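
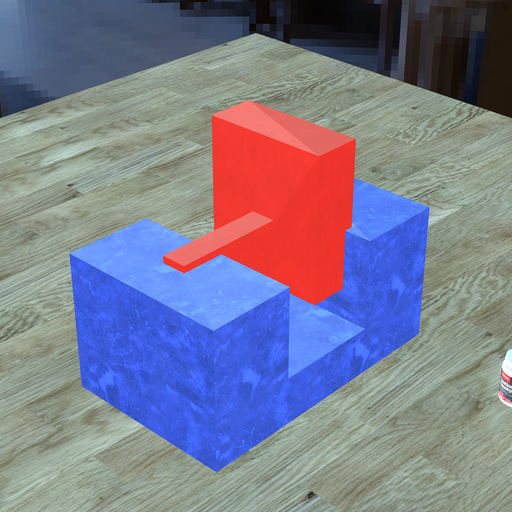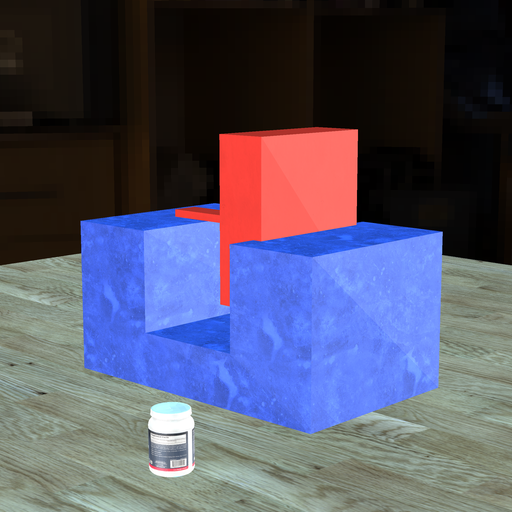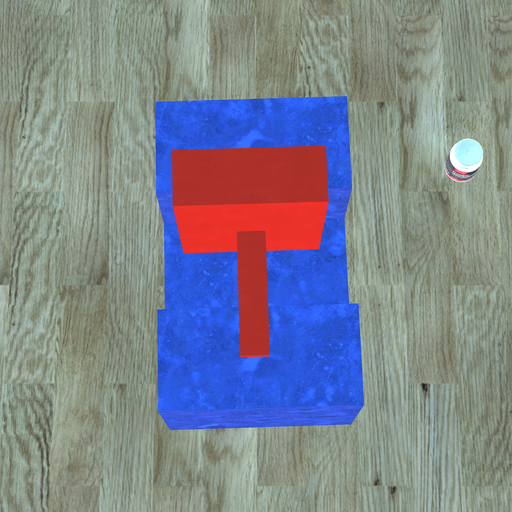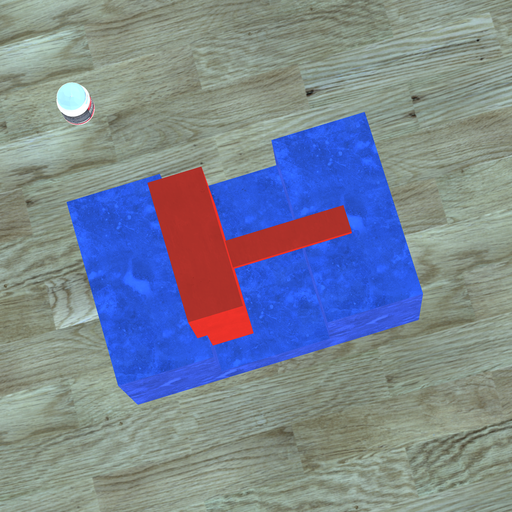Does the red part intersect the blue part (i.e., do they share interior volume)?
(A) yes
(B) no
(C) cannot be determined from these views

(A) yes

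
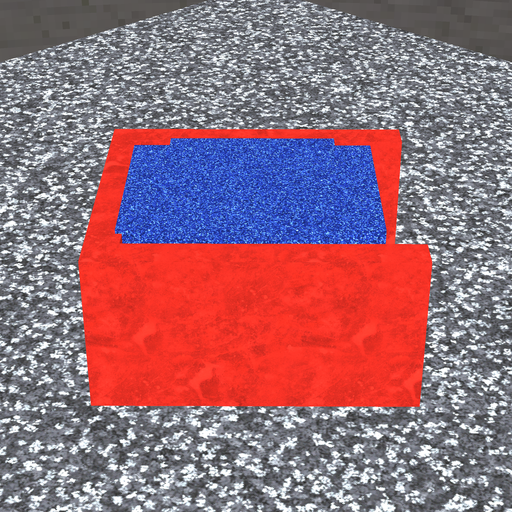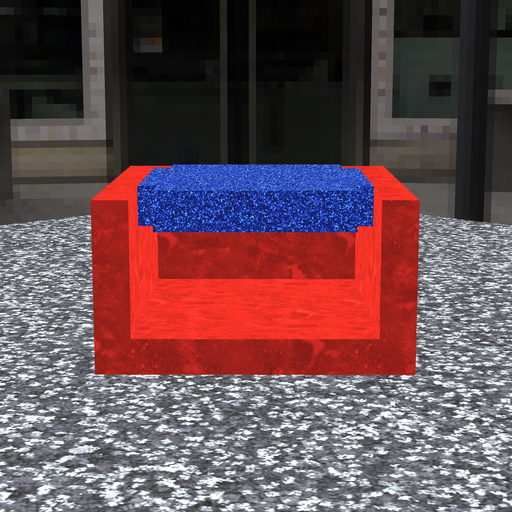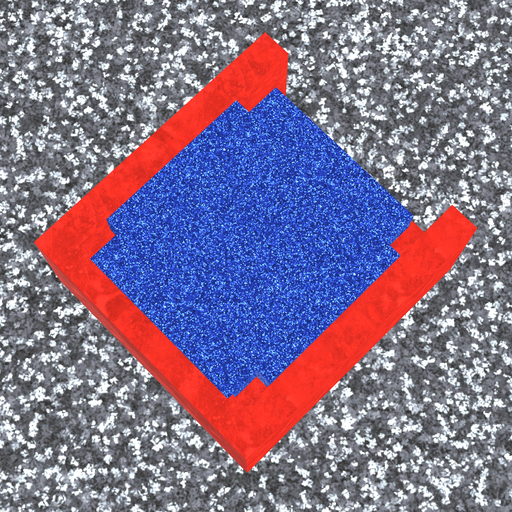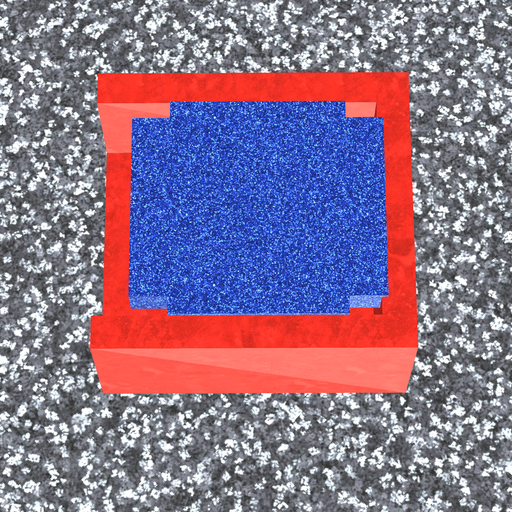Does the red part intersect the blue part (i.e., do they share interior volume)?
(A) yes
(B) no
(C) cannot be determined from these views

(A) yes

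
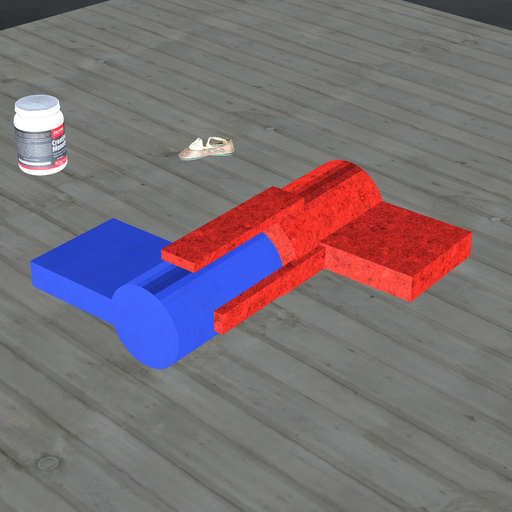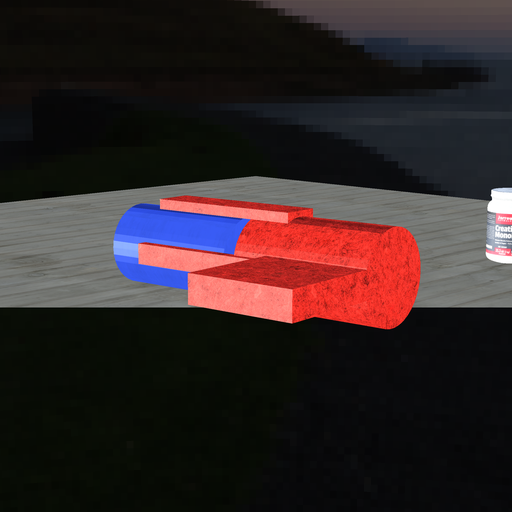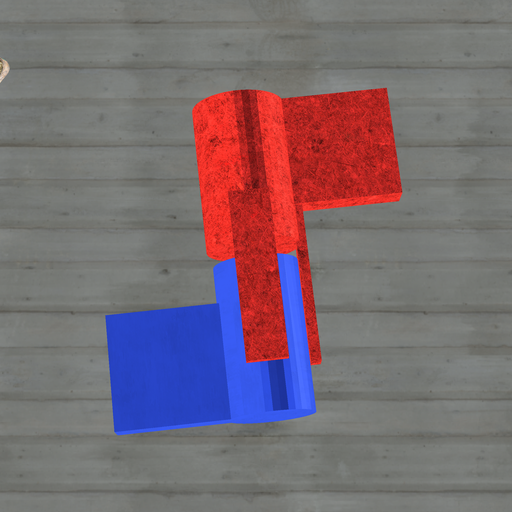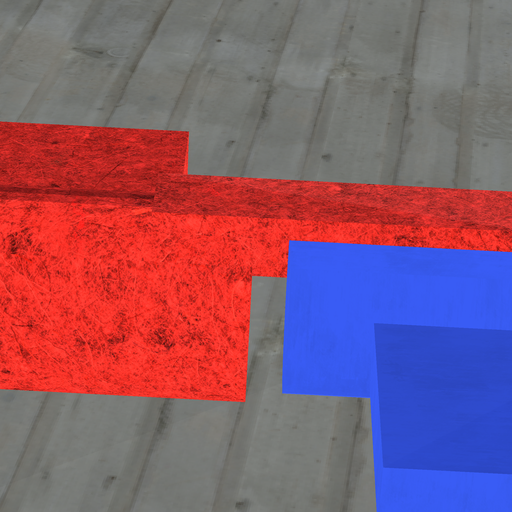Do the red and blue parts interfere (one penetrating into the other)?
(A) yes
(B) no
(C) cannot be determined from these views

(B) no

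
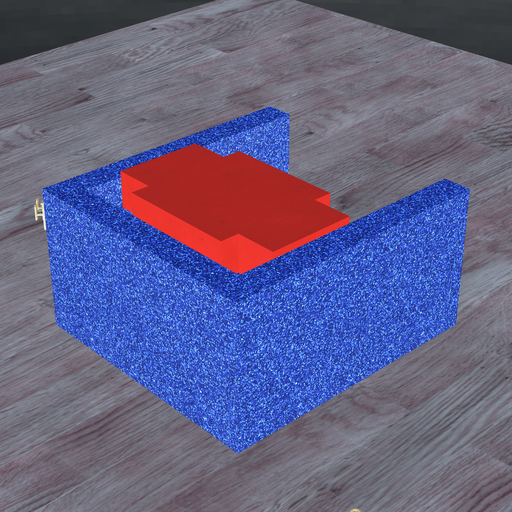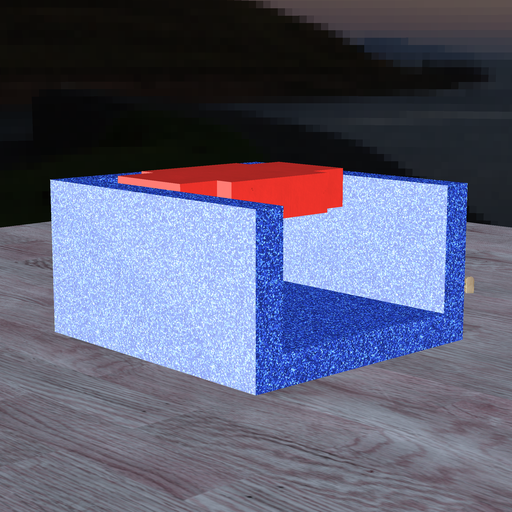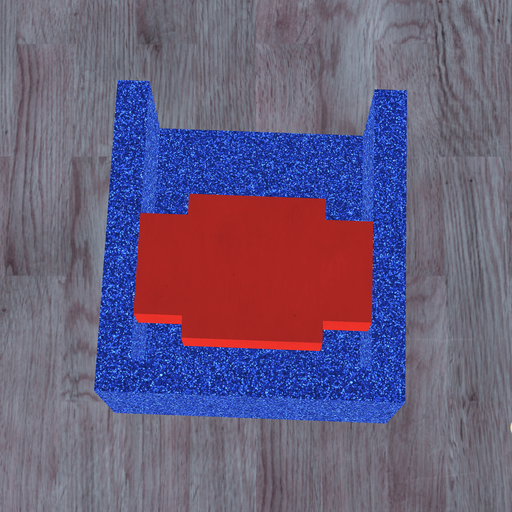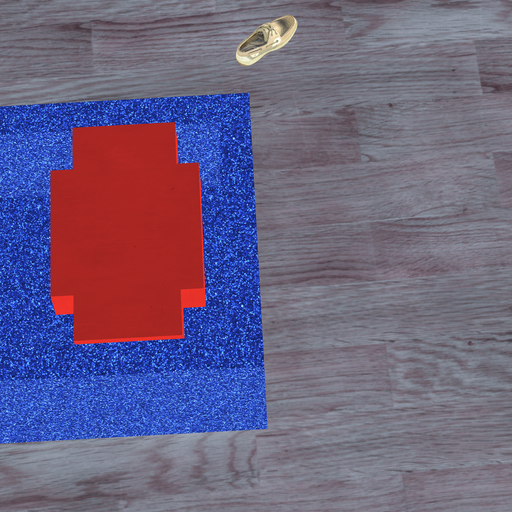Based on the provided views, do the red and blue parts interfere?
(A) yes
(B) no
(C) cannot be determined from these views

(B) no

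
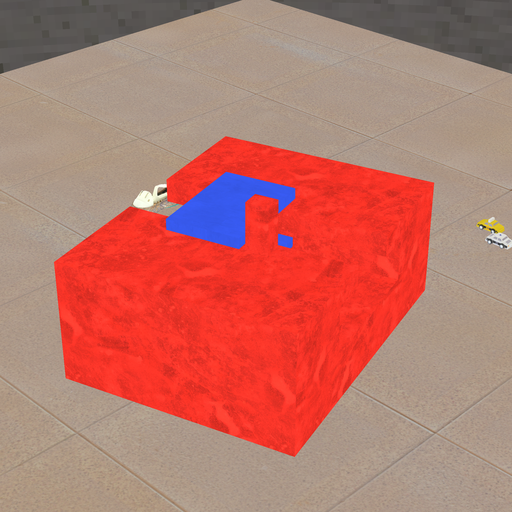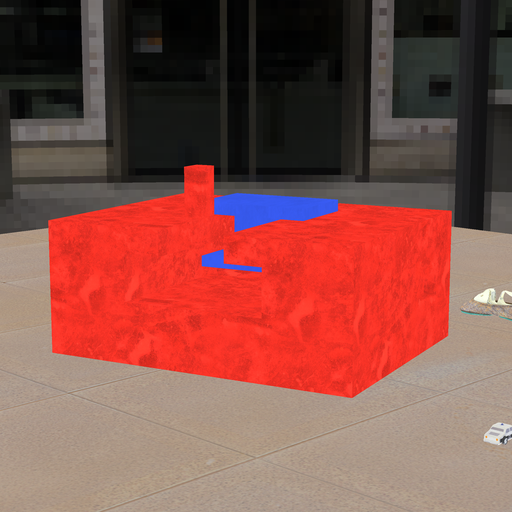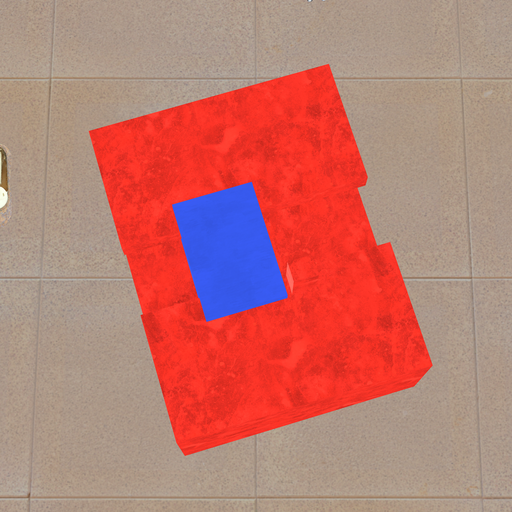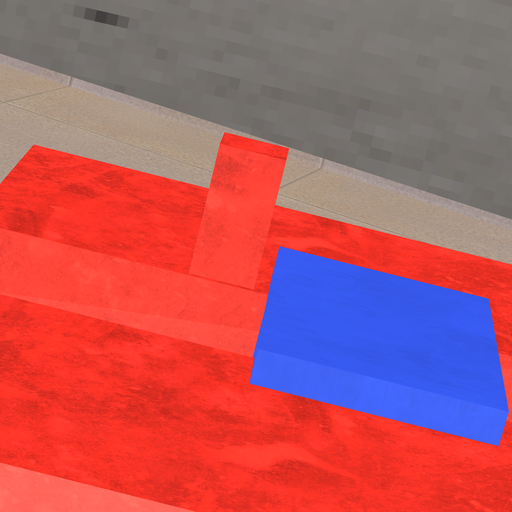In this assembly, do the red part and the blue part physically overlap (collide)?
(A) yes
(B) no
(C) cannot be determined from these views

(B) no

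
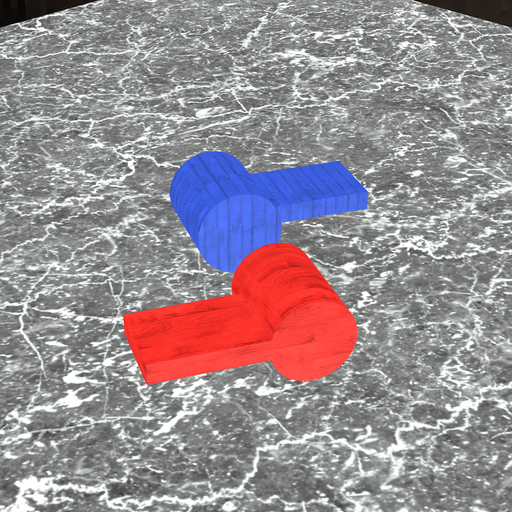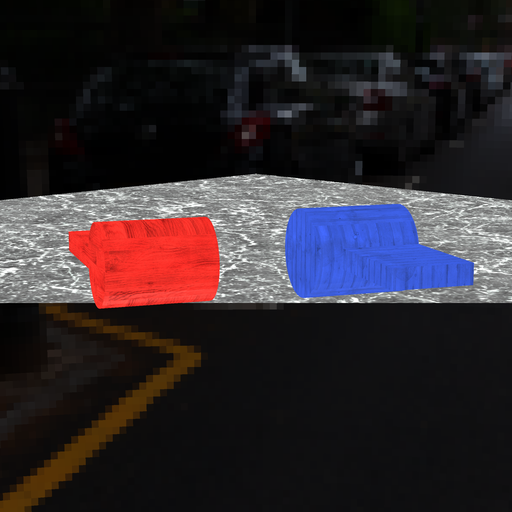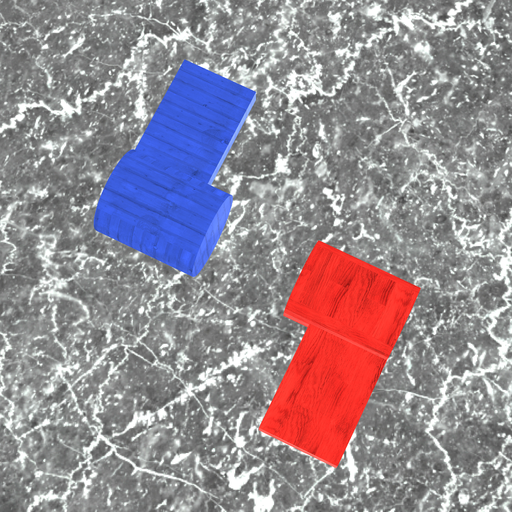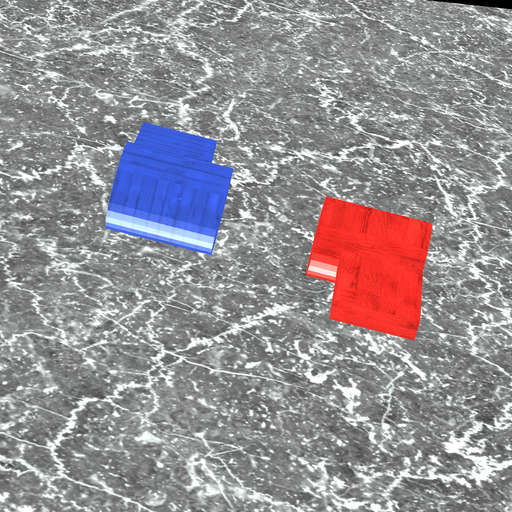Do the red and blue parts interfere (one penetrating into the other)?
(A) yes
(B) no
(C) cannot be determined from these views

(B) no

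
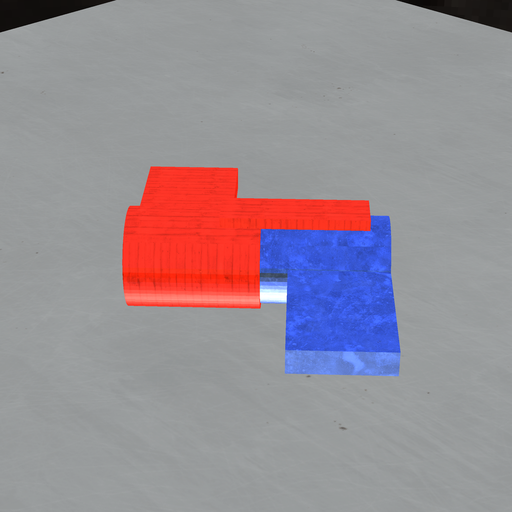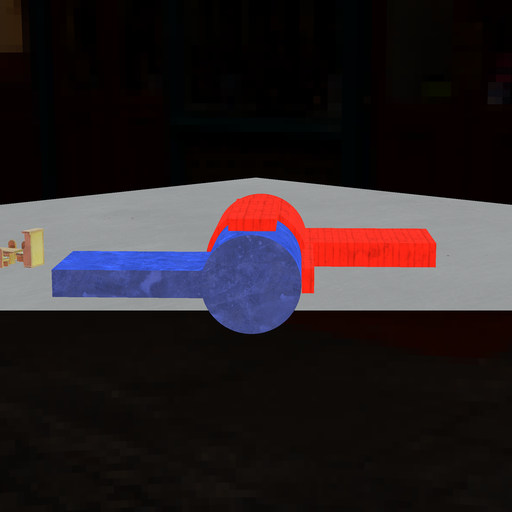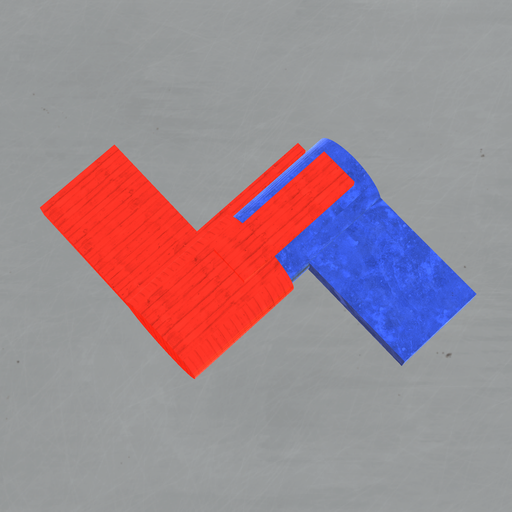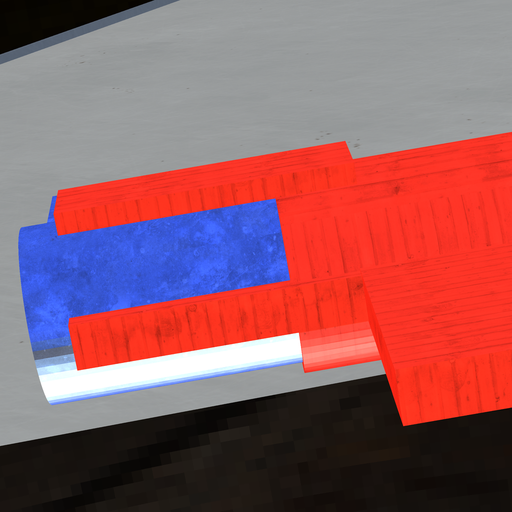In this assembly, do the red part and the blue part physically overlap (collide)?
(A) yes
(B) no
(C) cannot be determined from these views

(A) yes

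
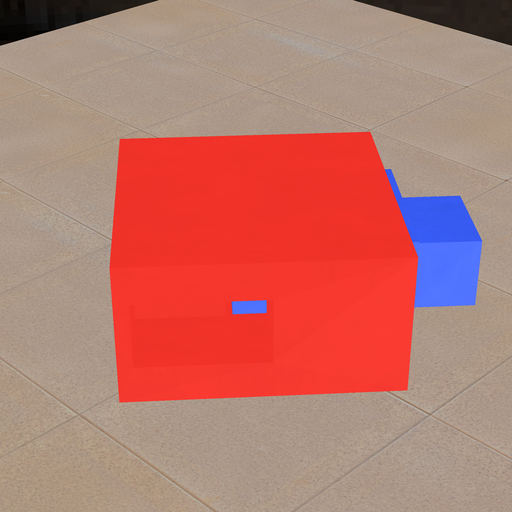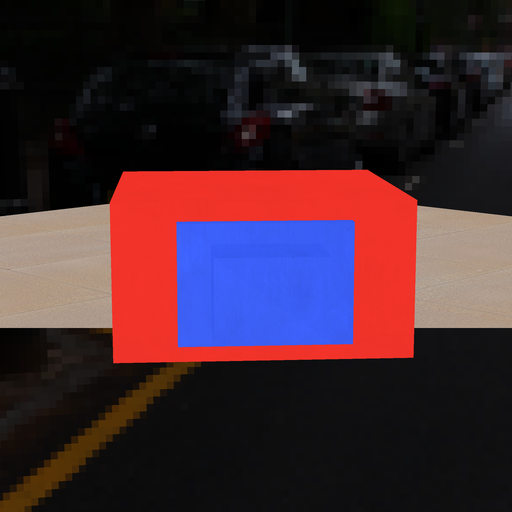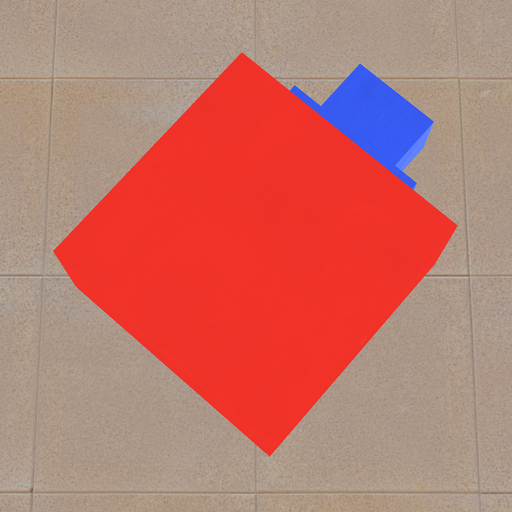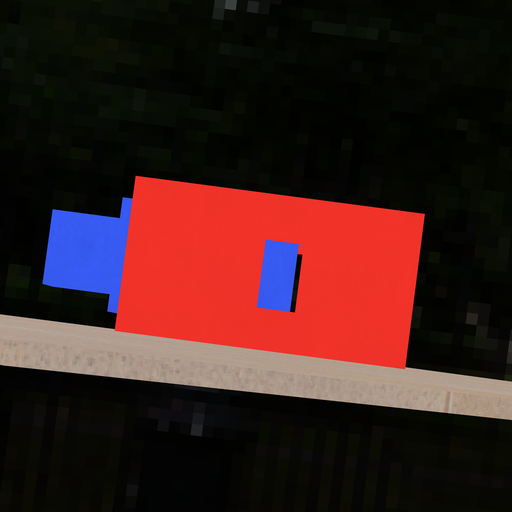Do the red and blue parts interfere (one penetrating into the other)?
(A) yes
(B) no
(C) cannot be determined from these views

(B) no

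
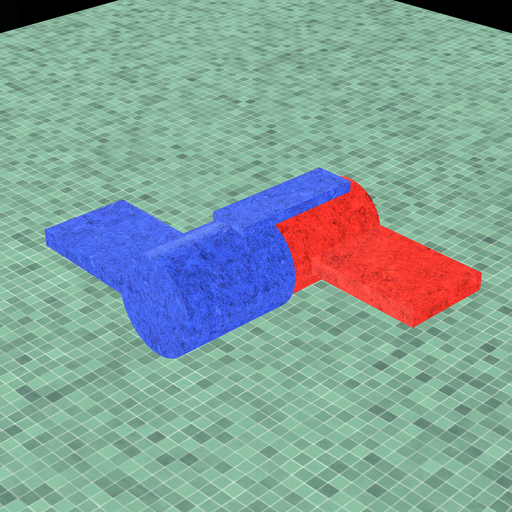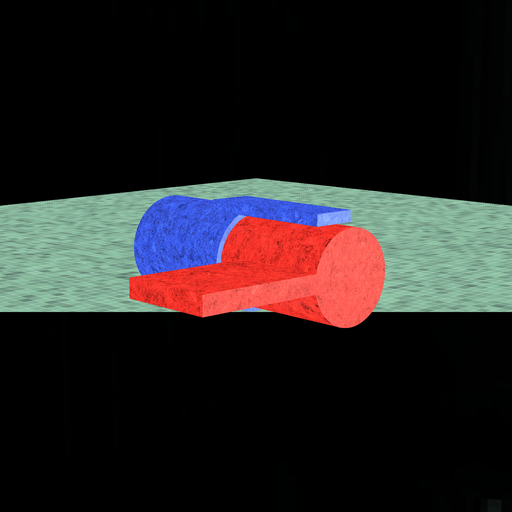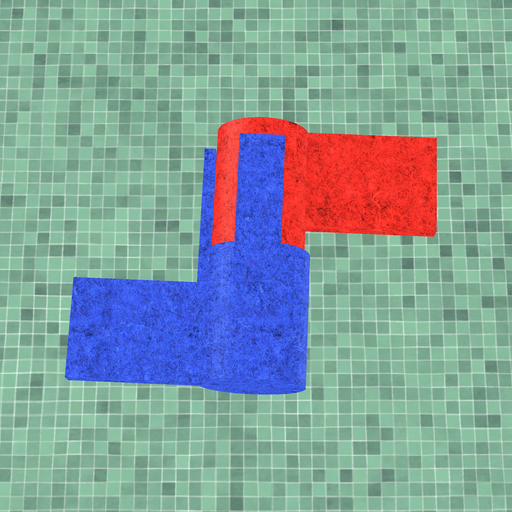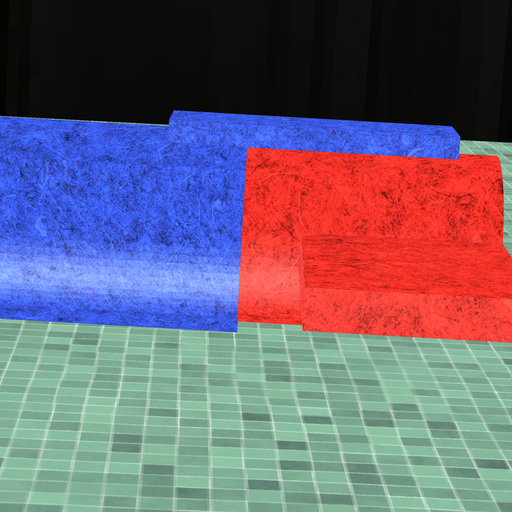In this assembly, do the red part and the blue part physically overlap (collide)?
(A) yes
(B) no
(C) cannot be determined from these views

(A) yes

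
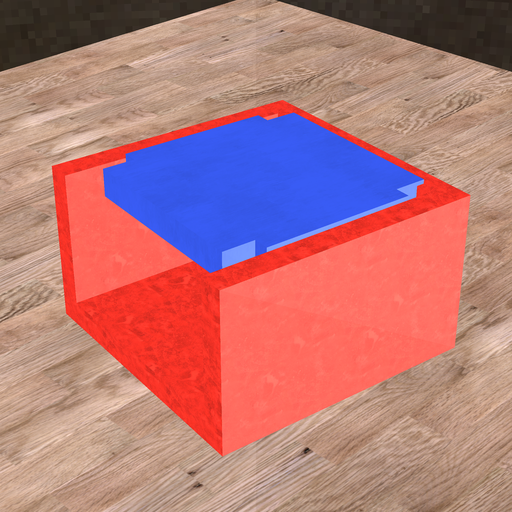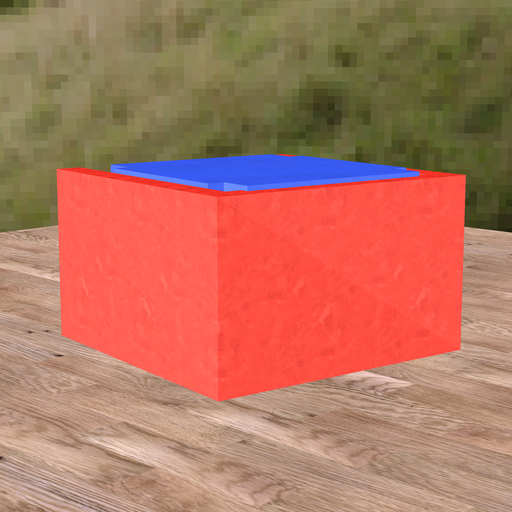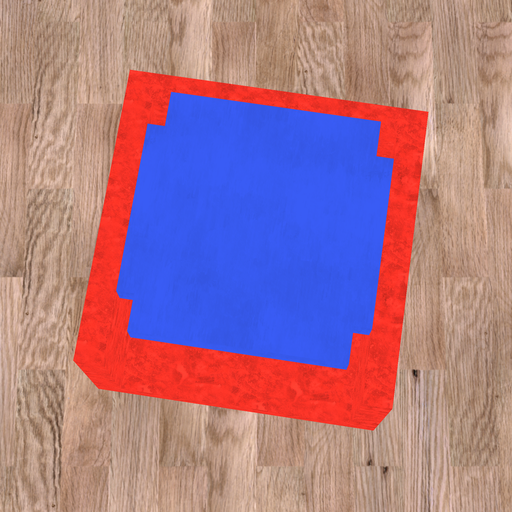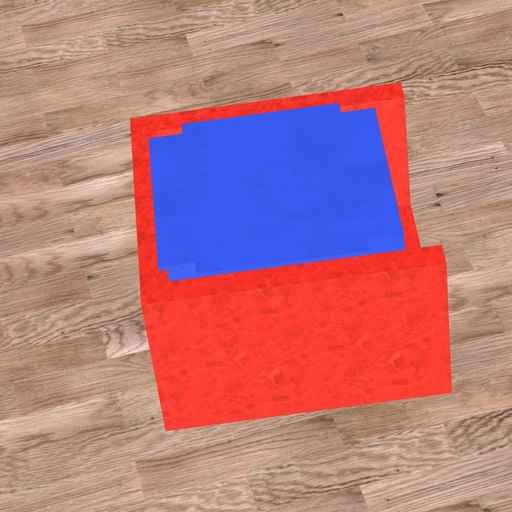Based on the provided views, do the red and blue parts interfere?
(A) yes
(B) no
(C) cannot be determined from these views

(A) yes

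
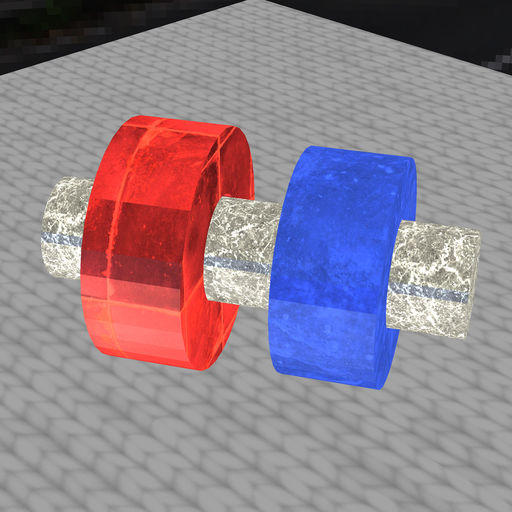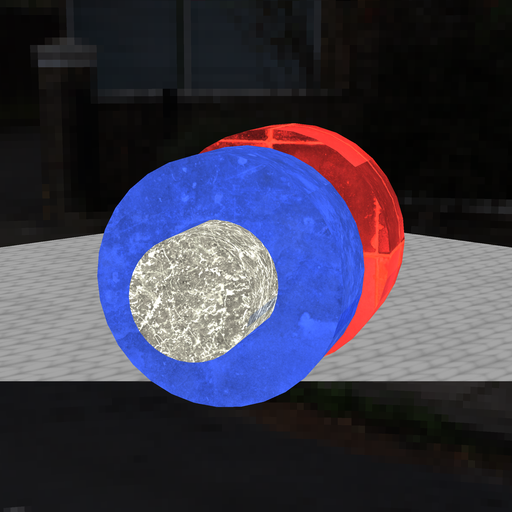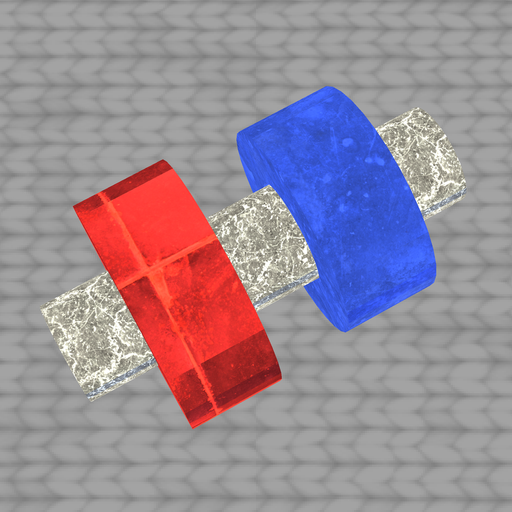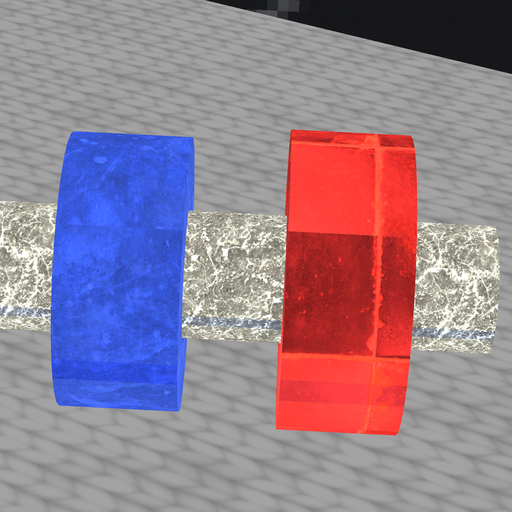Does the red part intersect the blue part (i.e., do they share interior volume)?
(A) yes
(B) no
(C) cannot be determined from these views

(B) no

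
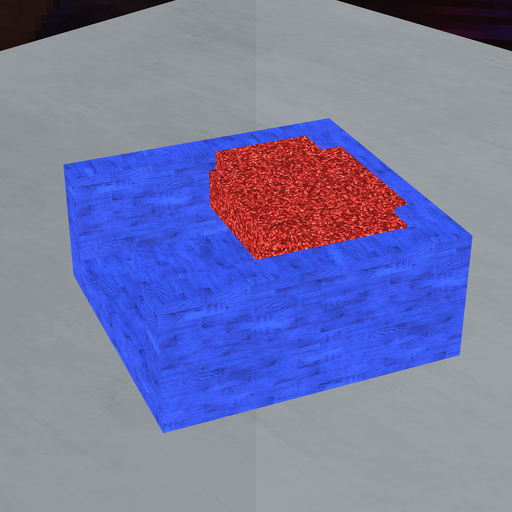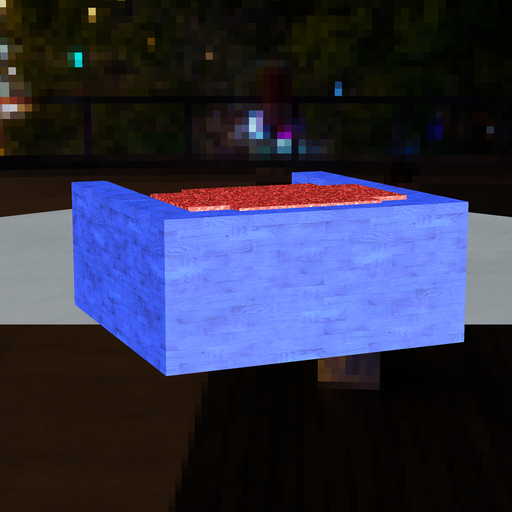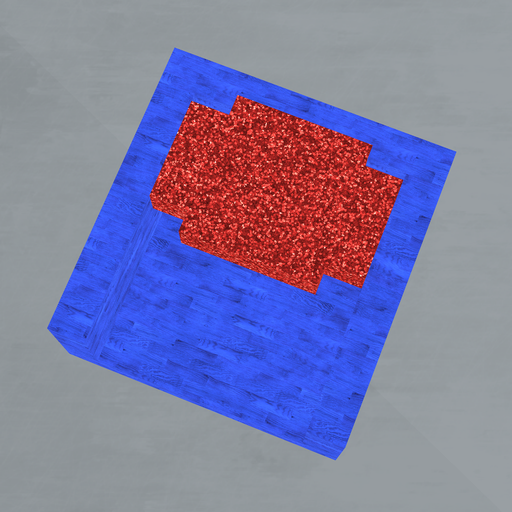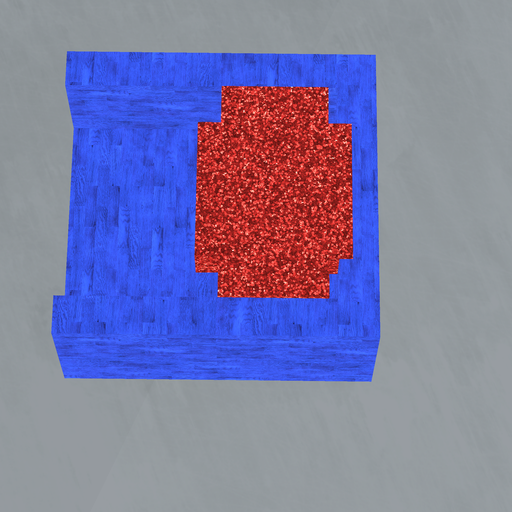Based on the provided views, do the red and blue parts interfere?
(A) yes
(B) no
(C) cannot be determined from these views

(A) yes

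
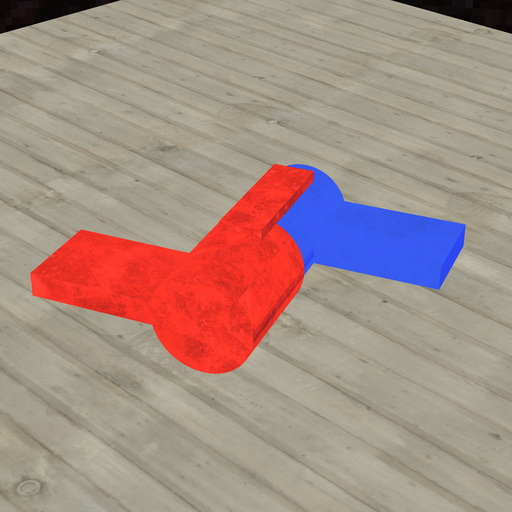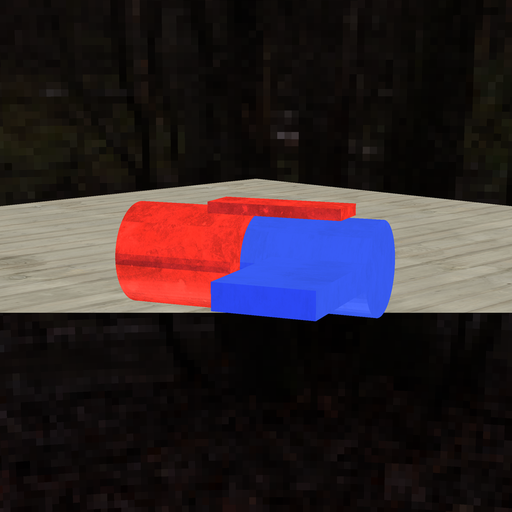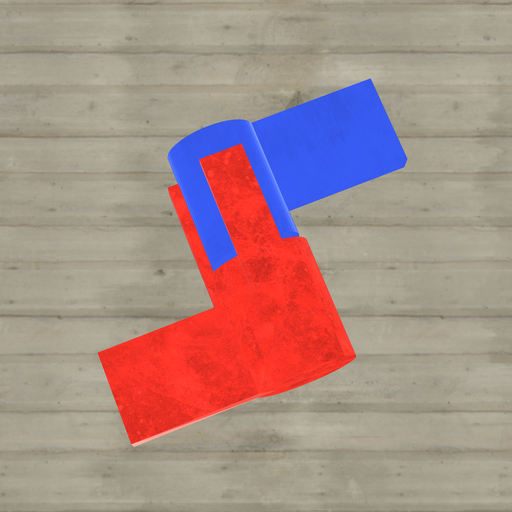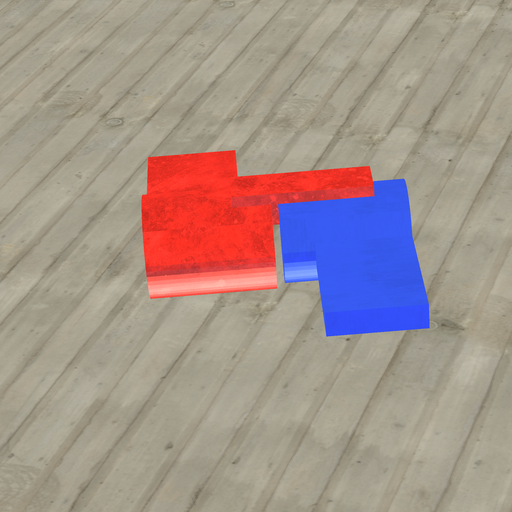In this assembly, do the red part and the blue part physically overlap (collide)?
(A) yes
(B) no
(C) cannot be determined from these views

(B) no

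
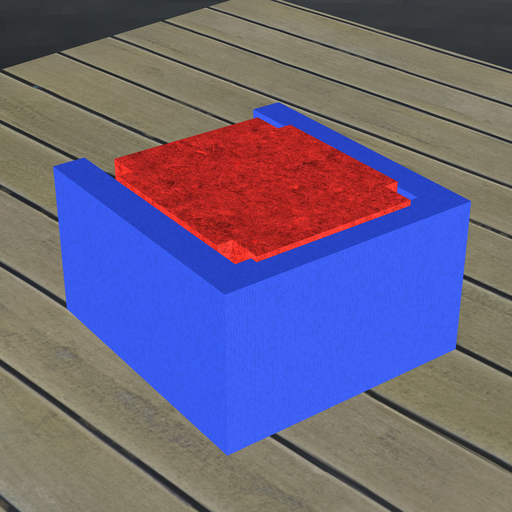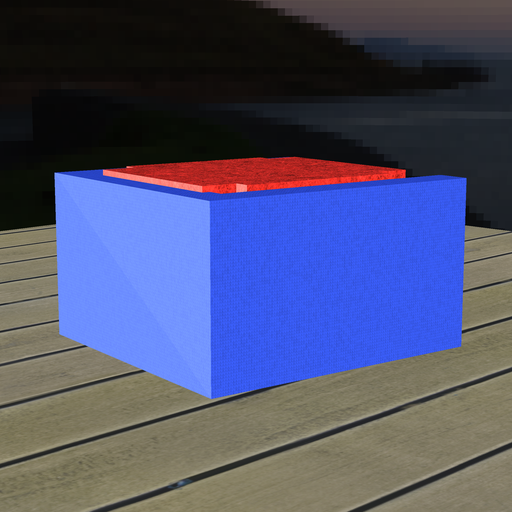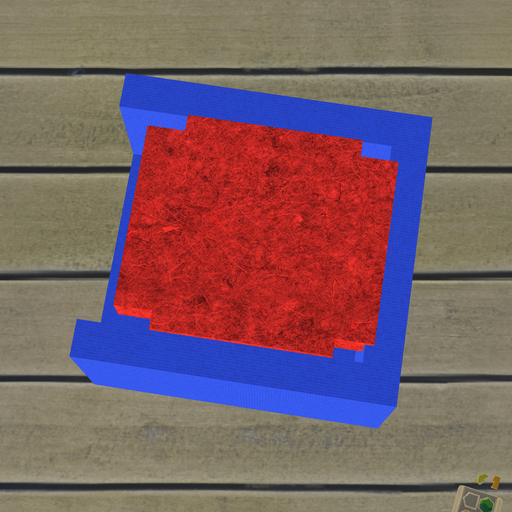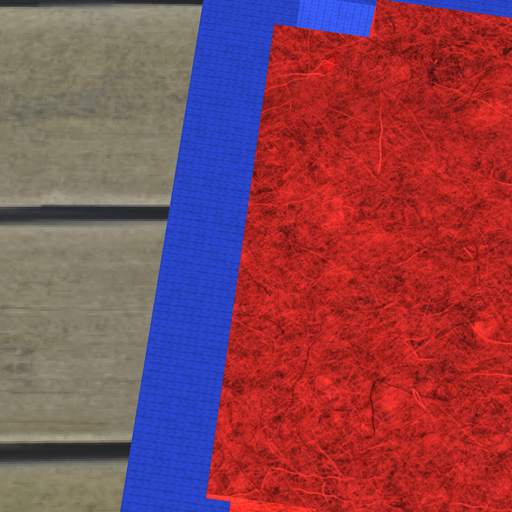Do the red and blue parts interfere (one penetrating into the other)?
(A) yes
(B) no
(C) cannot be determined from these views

(A) yes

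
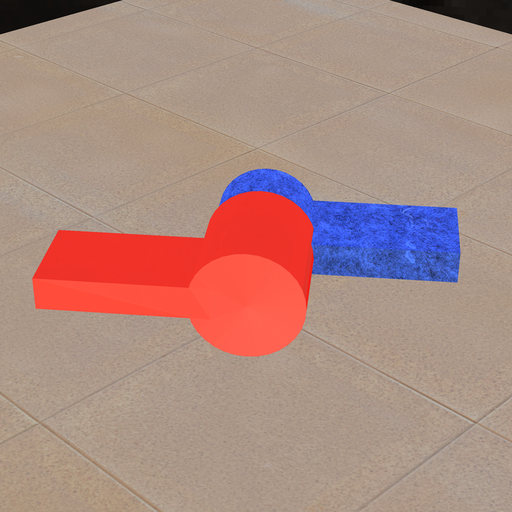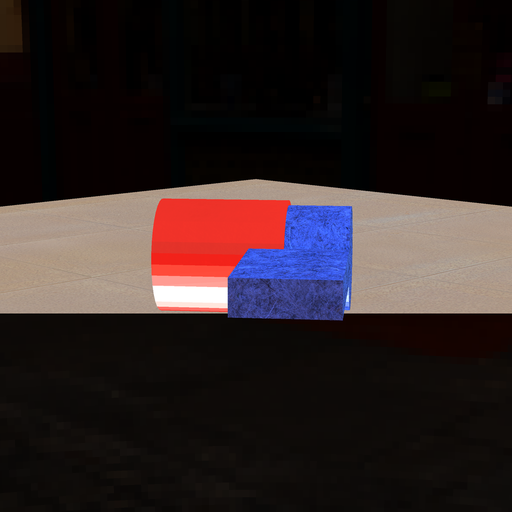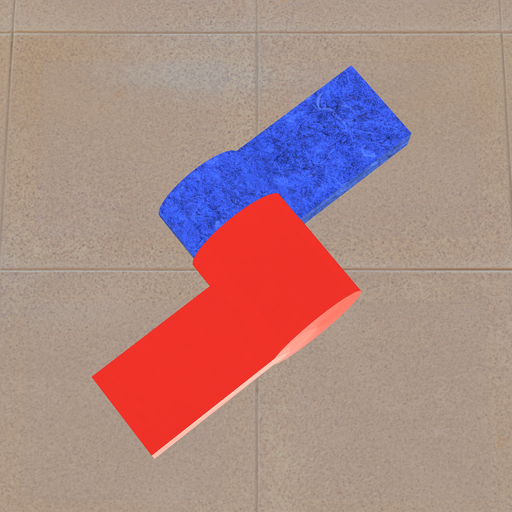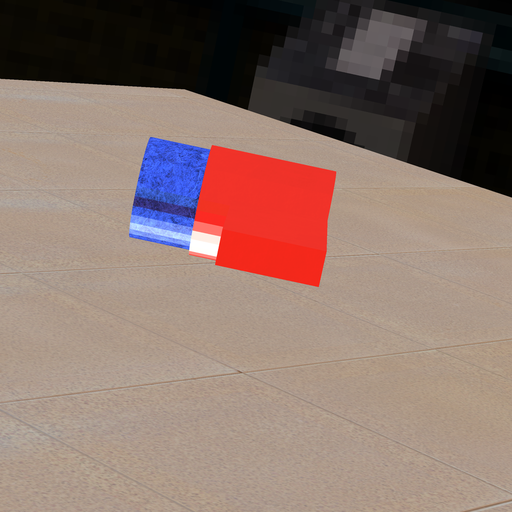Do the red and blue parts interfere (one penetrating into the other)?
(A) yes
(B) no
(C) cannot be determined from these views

(A) yes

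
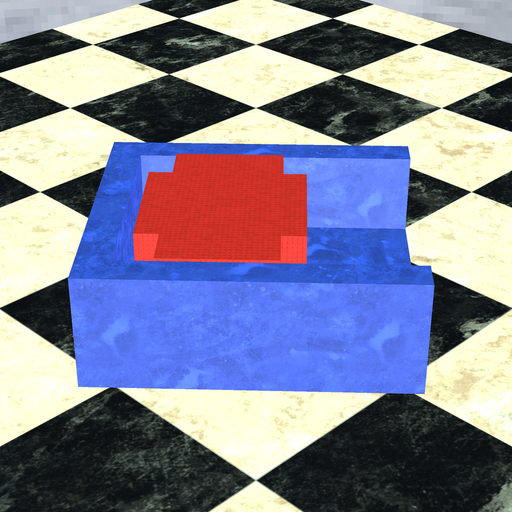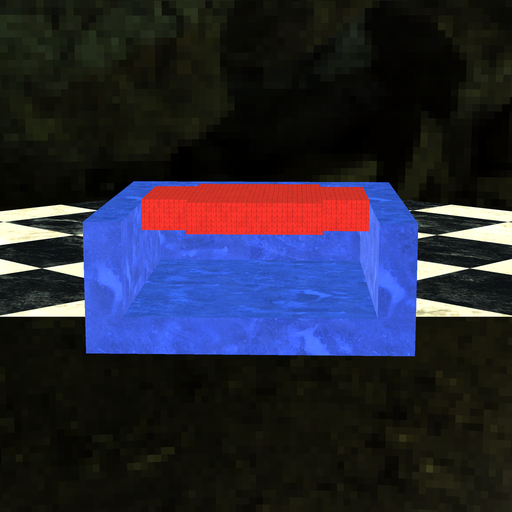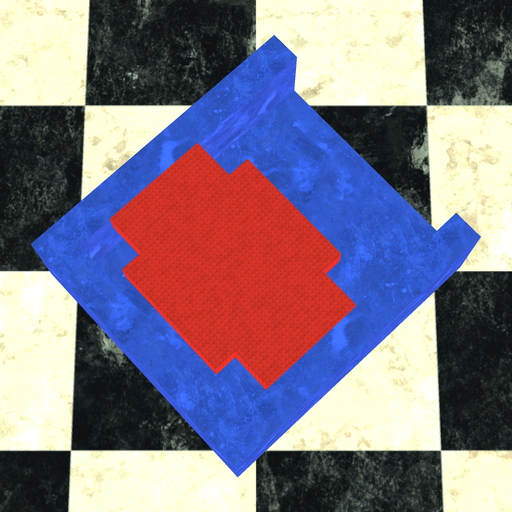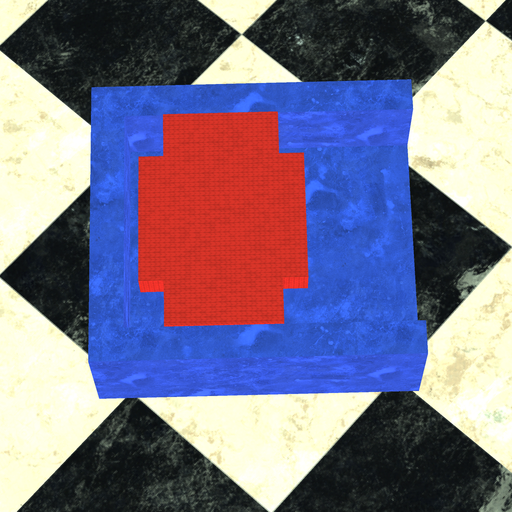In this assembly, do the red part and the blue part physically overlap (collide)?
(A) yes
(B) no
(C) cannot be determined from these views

(B) no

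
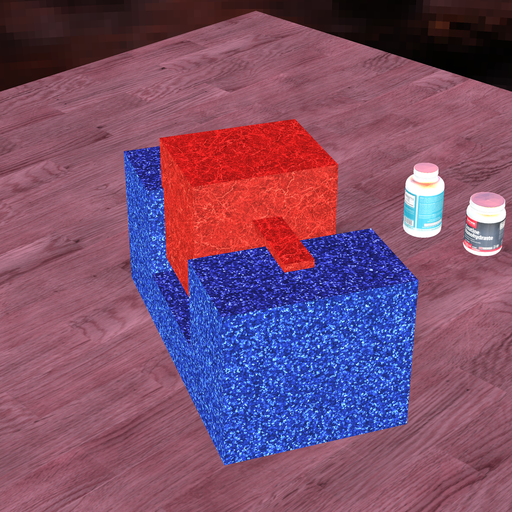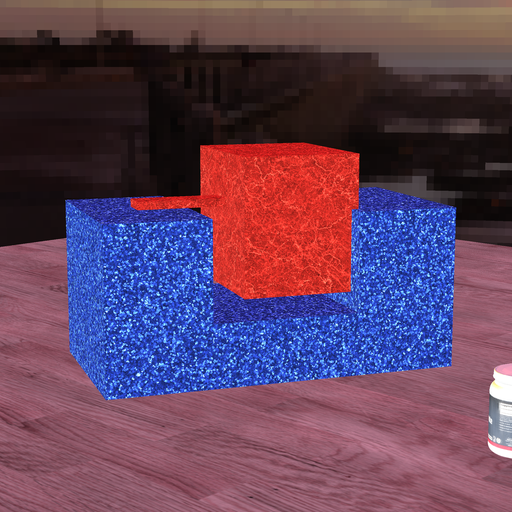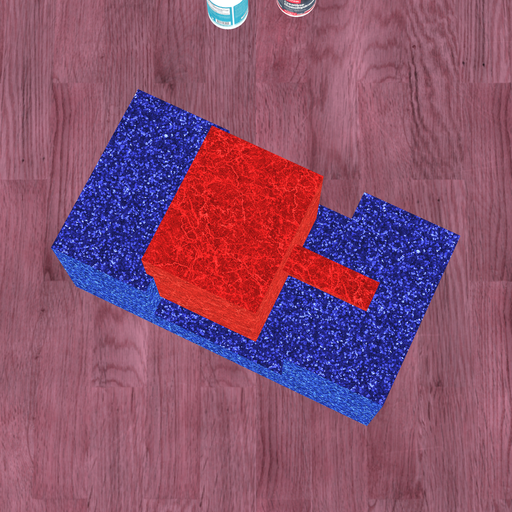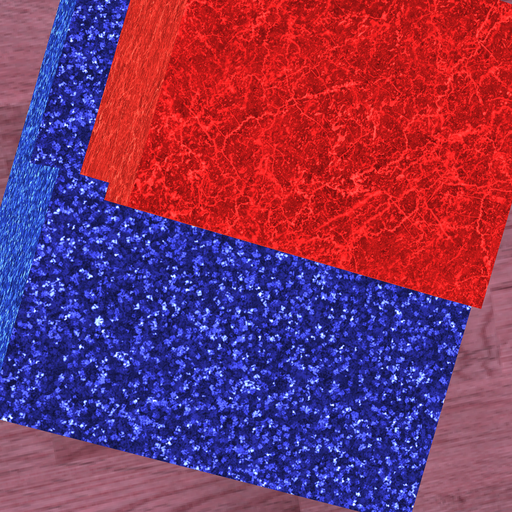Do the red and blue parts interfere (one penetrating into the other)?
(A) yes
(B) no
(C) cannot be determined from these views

(A) yes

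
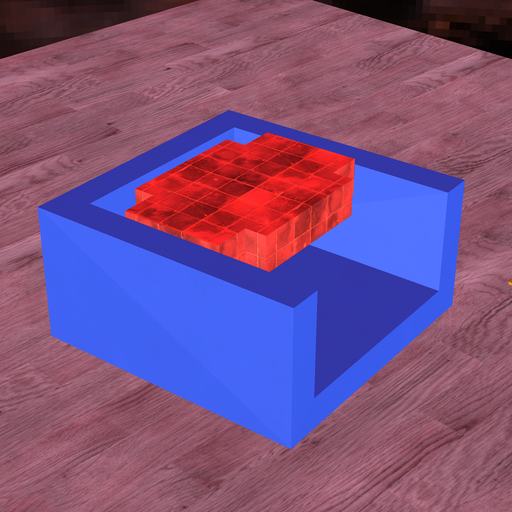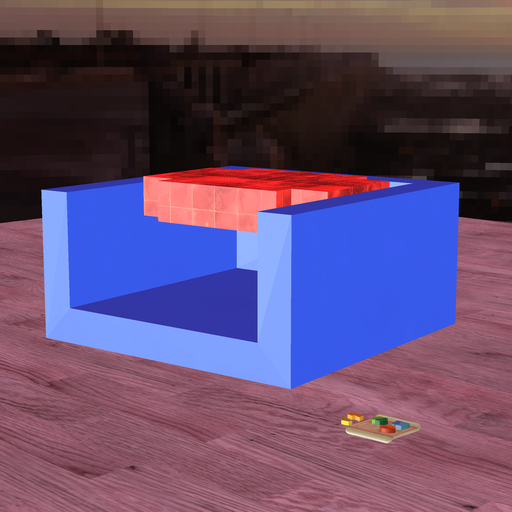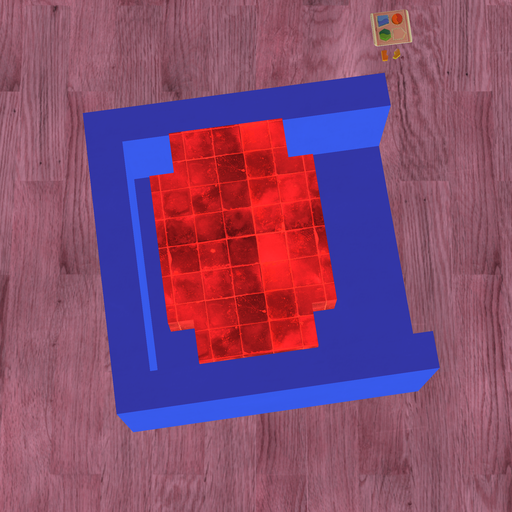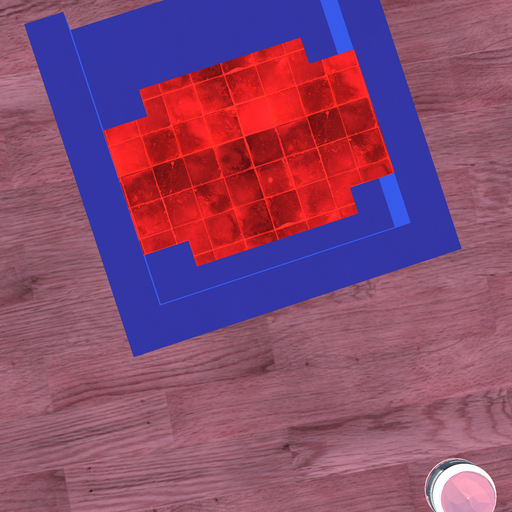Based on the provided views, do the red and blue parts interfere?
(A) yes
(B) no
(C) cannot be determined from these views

(B) no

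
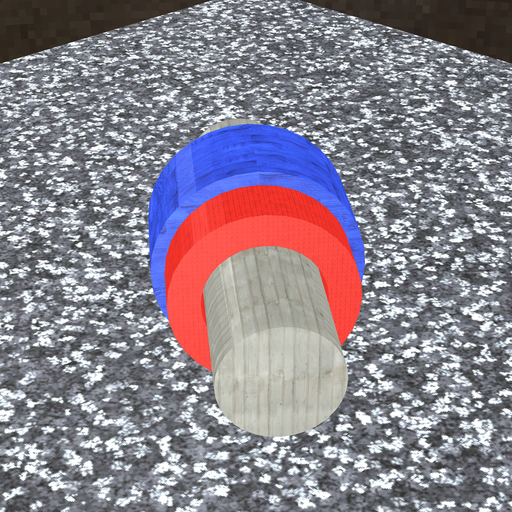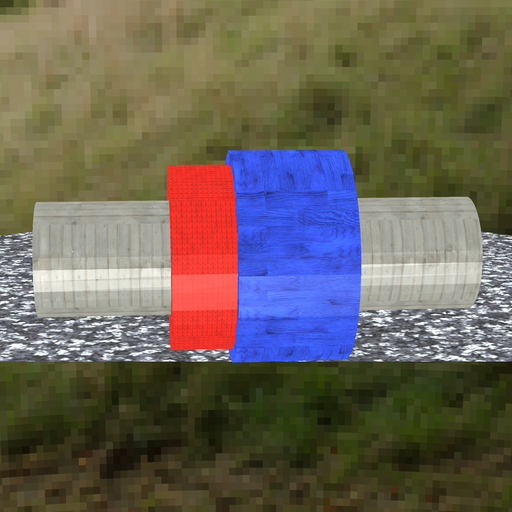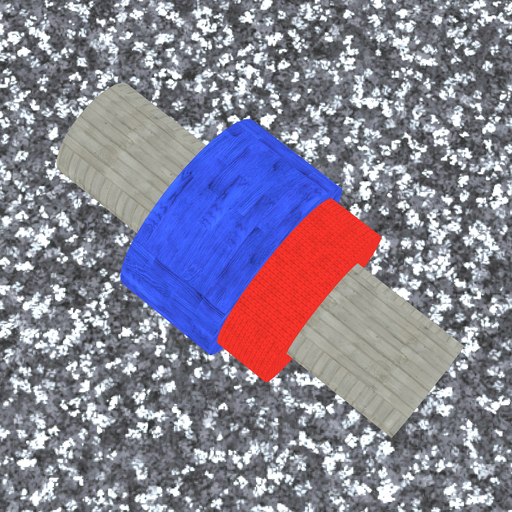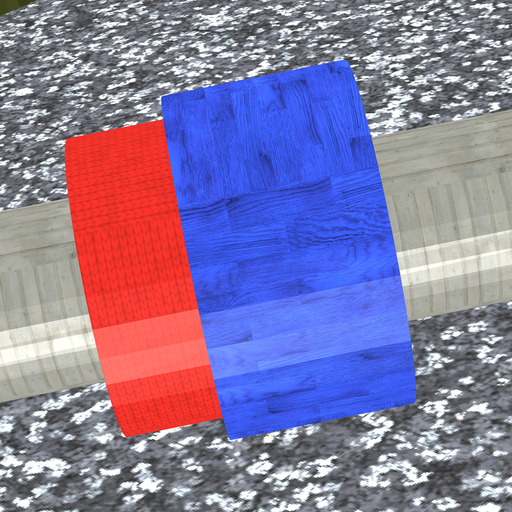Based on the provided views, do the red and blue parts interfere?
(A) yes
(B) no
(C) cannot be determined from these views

(A) yes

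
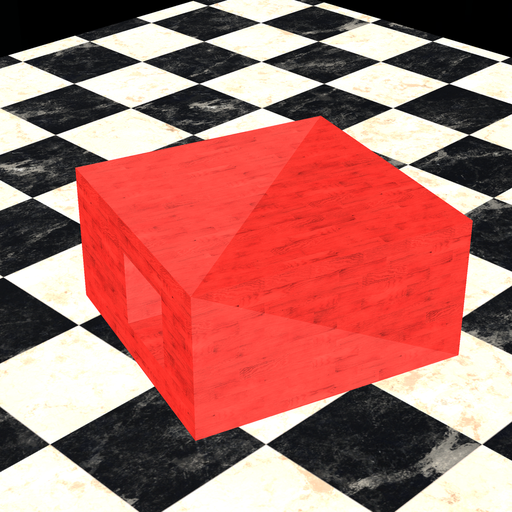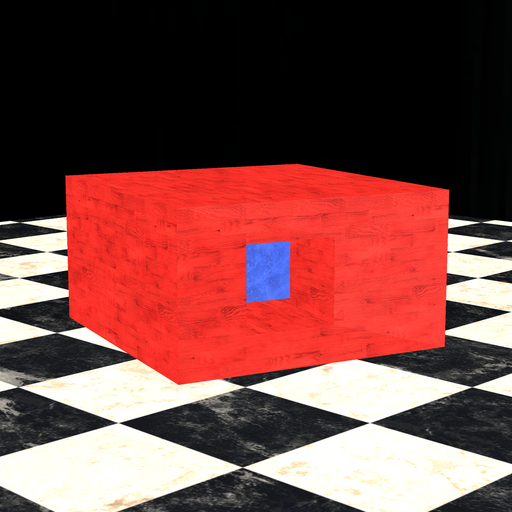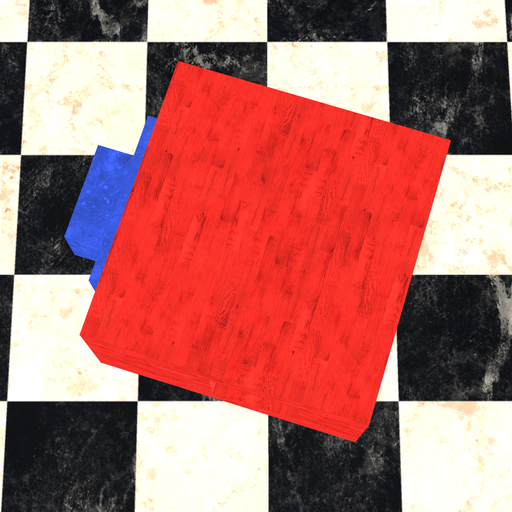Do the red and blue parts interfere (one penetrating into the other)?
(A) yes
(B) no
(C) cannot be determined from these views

(C) cannot be determined from these views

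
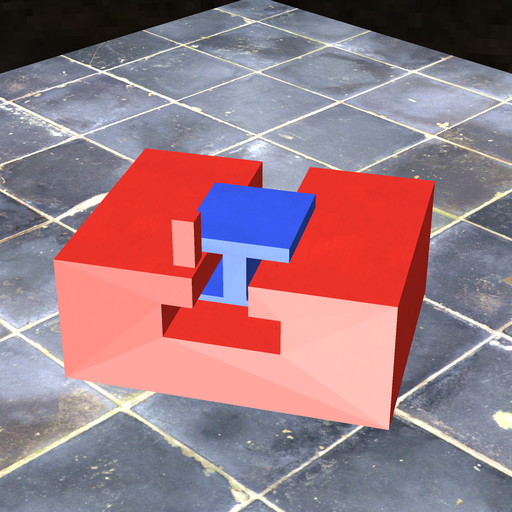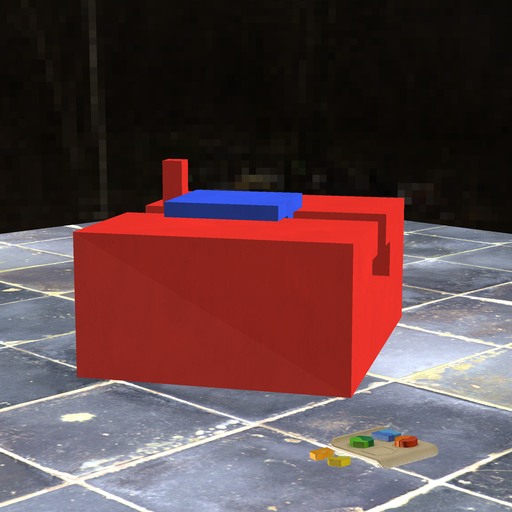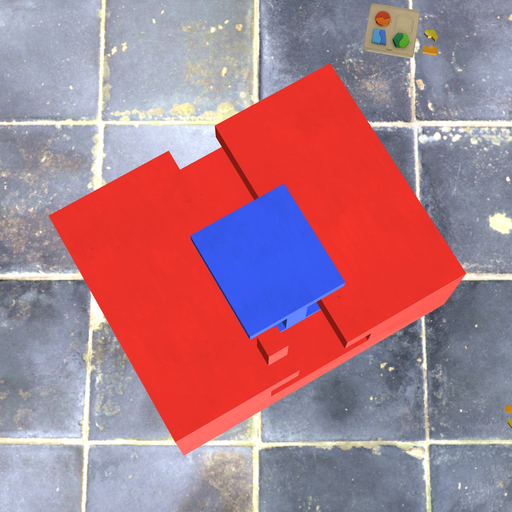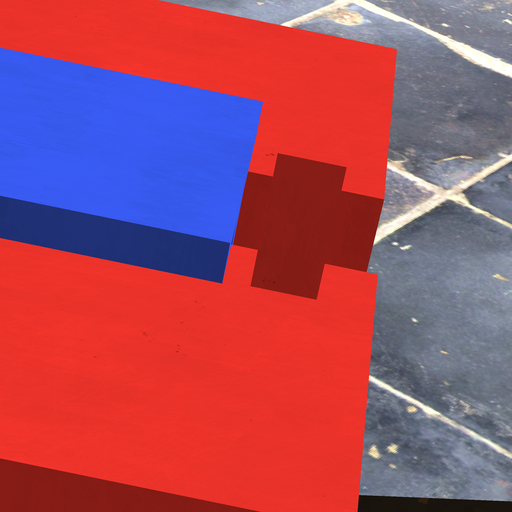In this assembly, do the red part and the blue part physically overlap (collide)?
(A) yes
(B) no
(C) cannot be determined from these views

(B) no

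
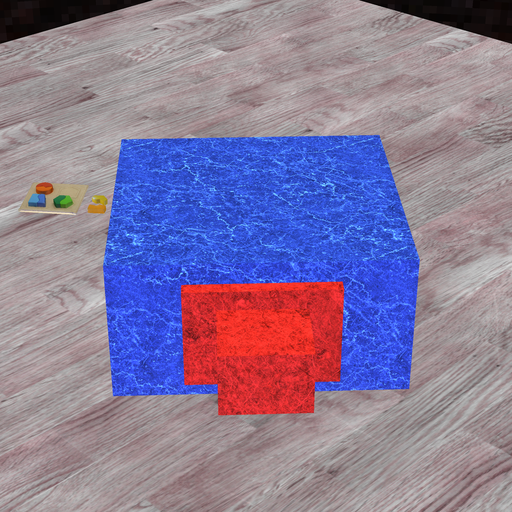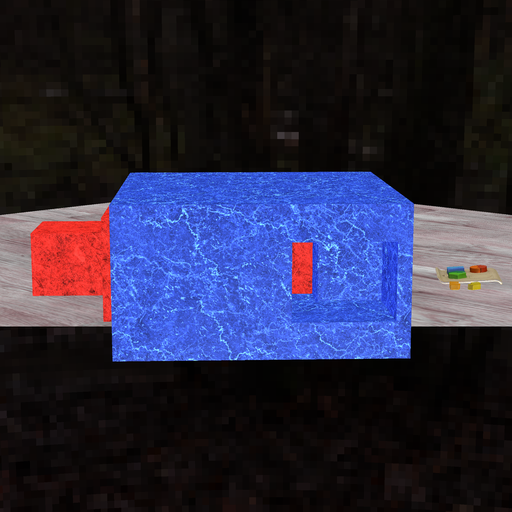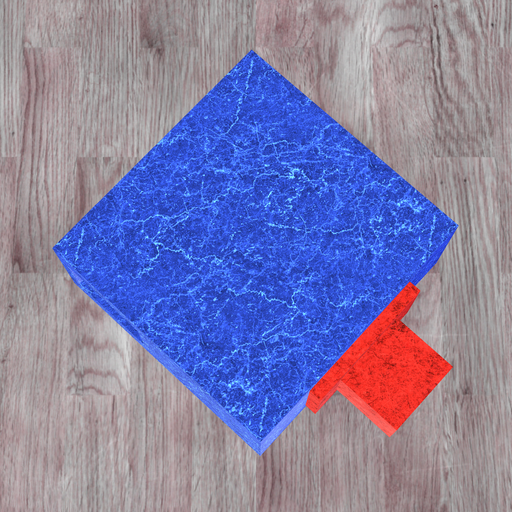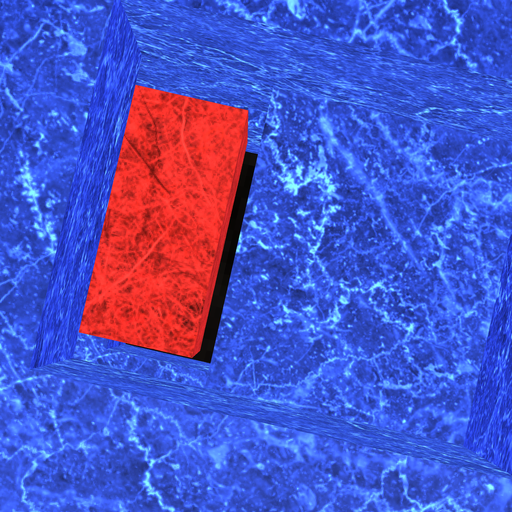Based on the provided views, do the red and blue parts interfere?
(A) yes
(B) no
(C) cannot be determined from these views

(B) no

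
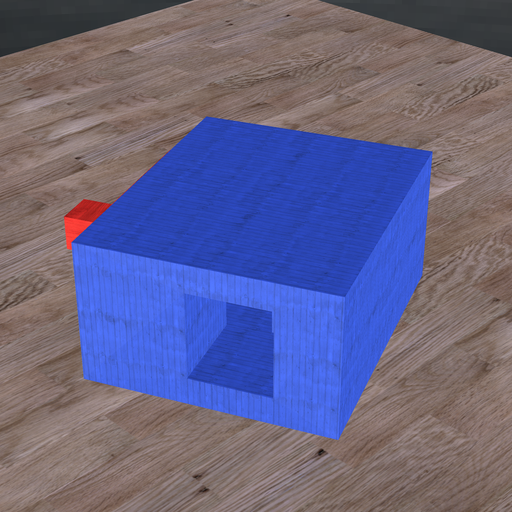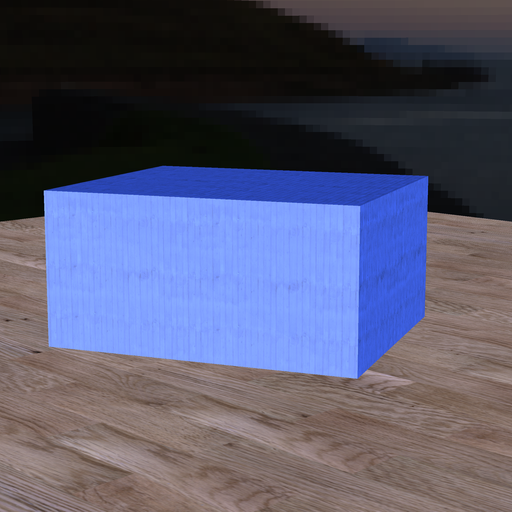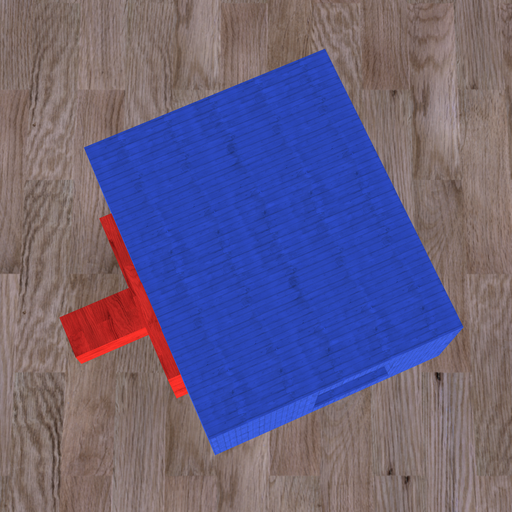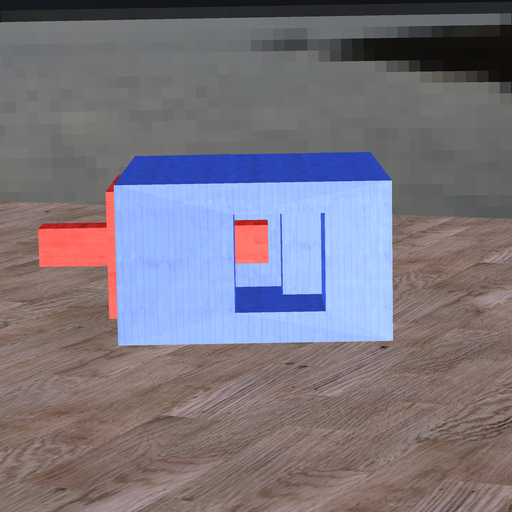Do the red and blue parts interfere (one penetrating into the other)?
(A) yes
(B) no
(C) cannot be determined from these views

(B) no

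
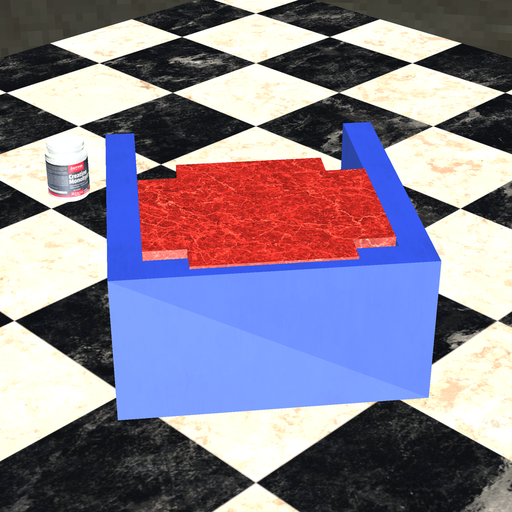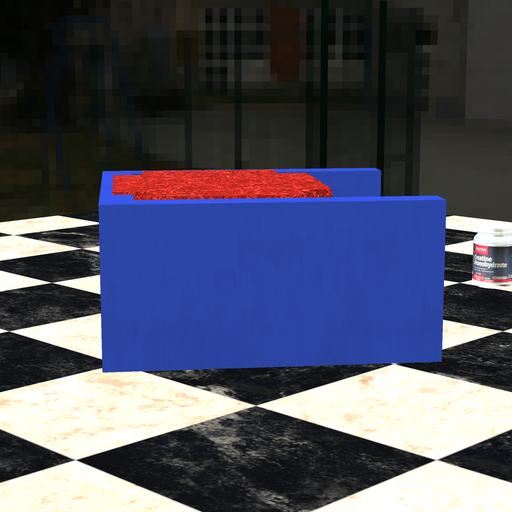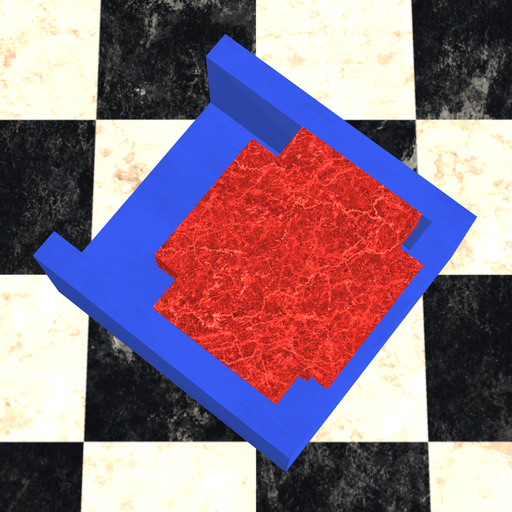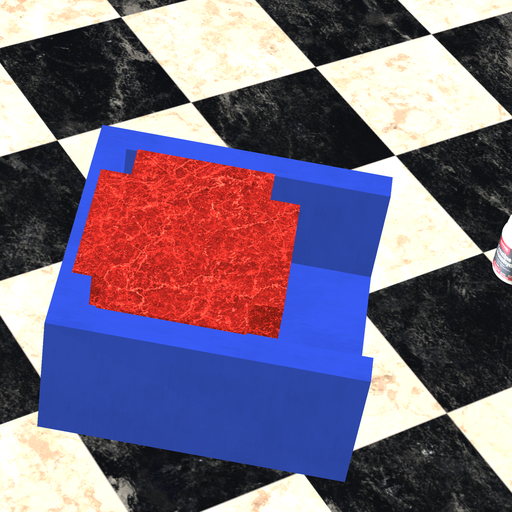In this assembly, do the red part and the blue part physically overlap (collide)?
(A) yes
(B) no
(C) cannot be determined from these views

(A) yes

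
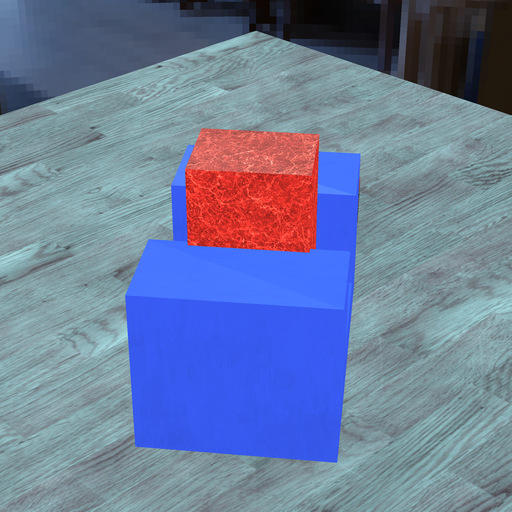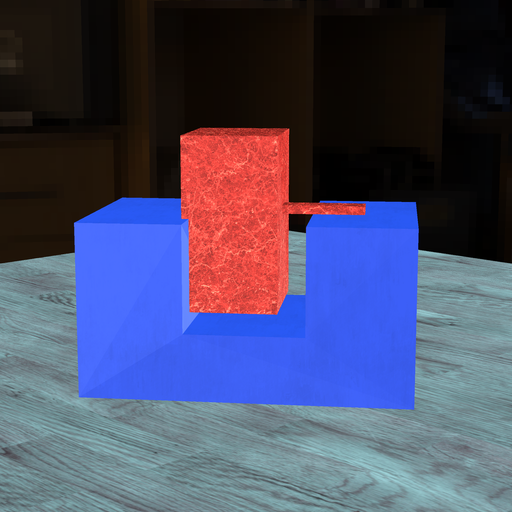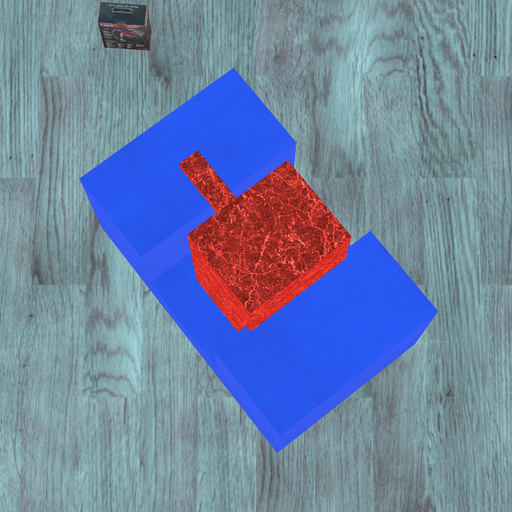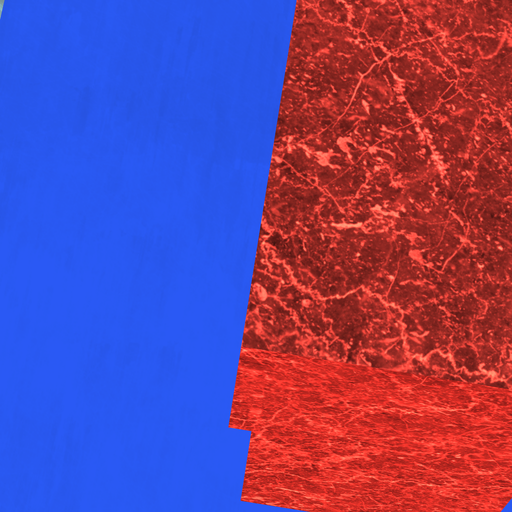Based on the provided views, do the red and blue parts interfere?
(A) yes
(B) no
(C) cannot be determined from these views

(A) yes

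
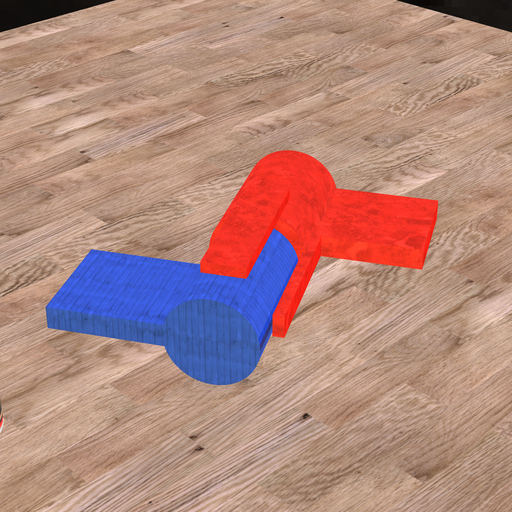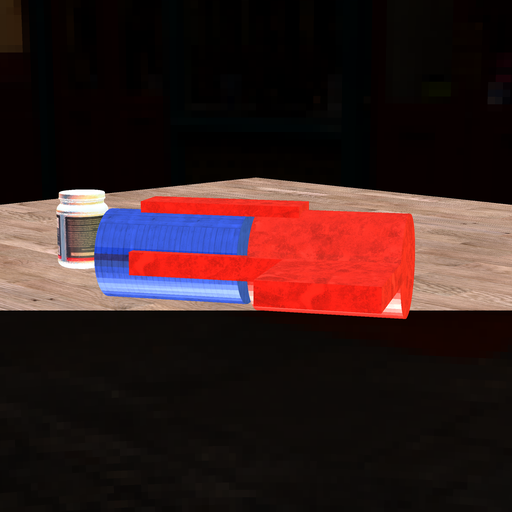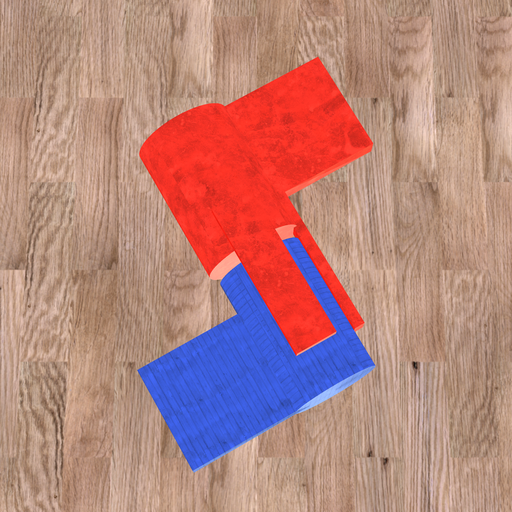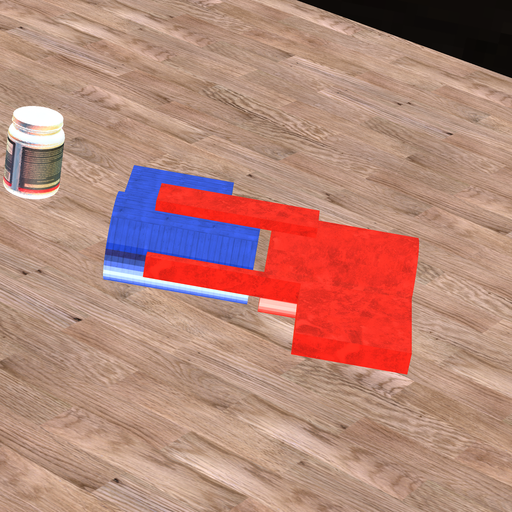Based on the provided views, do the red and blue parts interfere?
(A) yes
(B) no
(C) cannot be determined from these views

(B) no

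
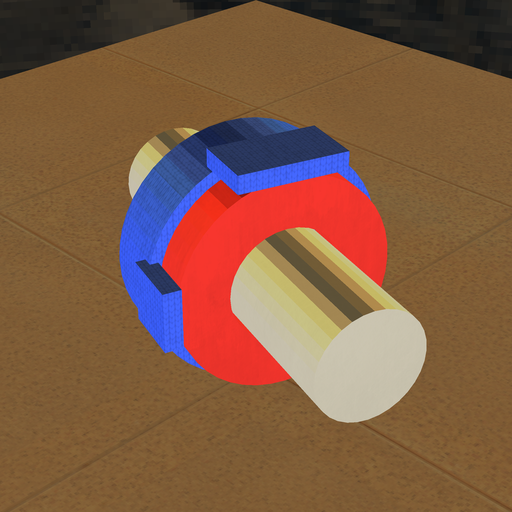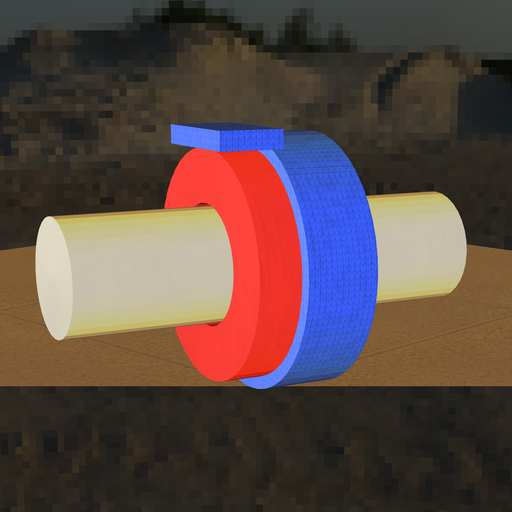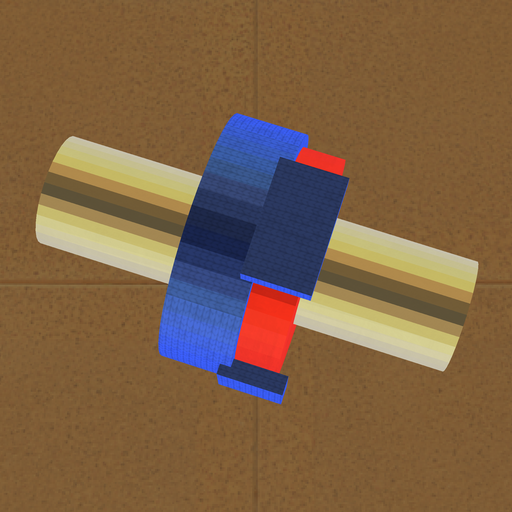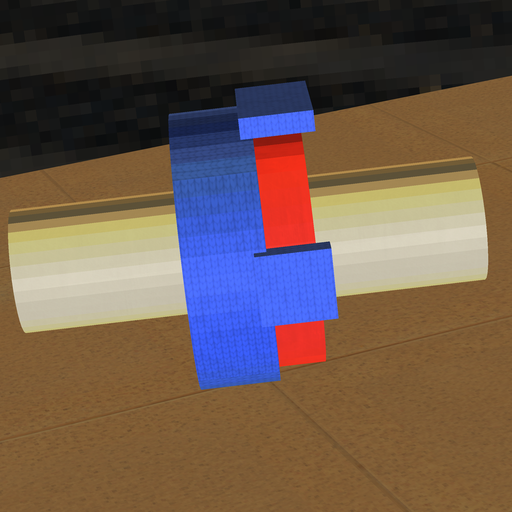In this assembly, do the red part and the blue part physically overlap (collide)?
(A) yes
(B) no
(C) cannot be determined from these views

(A) yes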